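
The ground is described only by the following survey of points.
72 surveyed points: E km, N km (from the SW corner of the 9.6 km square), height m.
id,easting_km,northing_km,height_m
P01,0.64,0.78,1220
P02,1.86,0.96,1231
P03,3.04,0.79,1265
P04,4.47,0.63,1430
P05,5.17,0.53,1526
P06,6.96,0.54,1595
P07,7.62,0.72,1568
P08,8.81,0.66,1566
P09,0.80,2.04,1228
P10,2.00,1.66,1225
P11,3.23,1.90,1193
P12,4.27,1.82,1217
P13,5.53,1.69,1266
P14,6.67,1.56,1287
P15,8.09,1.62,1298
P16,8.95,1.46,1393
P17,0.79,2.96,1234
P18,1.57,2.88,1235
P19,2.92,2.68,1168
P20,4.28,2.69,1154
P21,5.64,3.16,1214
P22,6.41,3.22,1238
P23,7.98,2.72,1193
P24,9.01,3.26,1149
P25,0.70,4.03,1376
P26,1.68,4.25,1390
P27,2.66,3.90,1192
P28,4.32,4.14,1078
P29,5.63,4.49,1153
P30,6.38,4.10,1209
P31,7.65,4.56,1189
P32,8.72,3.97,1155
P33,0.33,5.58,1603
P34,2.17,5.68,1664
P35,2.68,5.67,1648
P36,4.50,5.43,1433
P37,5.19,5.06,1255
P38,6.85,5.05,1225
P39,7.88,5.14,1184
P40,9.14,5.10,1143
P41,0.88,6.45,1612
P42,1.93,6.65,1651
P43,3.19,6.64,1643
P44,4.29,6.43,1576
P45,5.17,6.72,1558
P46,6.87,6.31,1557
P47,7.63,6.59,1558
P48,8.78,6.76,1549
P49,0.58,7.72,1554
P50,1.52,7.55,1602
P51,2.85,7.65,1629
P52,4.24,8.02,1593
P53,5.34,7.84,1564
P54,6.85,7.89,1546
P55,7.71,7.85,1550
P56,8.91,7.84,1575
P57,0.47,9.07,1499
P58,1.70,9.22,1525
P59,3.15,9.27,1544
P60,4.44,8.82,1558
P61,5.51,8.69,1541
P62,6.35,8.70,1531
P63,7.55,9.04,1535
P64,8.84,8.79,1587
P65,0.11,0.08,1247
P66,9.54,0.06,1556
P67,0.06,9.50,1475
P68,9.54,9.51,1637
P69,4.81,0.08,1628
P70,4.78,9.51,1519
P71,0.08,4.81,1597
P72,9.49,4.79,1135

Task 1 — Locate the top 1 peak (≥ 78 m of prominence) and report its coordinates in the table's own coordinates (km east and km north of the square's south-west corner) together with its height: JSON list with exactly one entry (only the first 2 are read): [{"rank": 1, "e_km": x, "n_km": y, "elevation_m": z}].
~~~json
[{"rank": 1, "e_km": 2.06, "n_km": 5.81, "elevation_m": 1665}]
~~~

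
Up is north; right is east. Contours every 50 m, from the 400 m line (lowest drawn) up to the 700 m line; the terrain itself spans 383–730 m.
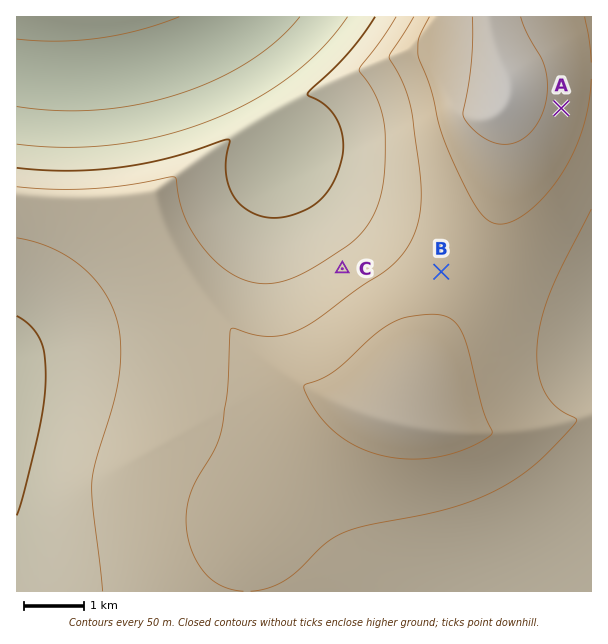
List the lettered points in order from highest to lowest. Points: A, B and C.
A B C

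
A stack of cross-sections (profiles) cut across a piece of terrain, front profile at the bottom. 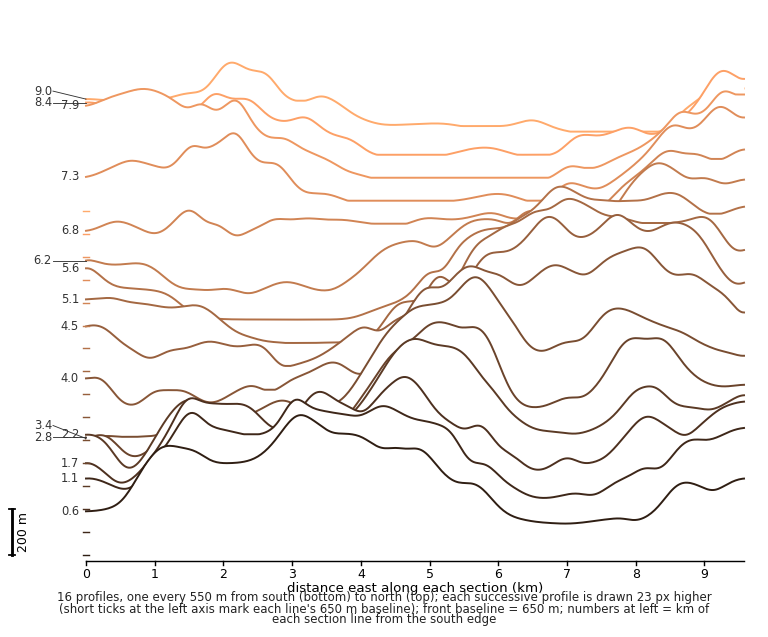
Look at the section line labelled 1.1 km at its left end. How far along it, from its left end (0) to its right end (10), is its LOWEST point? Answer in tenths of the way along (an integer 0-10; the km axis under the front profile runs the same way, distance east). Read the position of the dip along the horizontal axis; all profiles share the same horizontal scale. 7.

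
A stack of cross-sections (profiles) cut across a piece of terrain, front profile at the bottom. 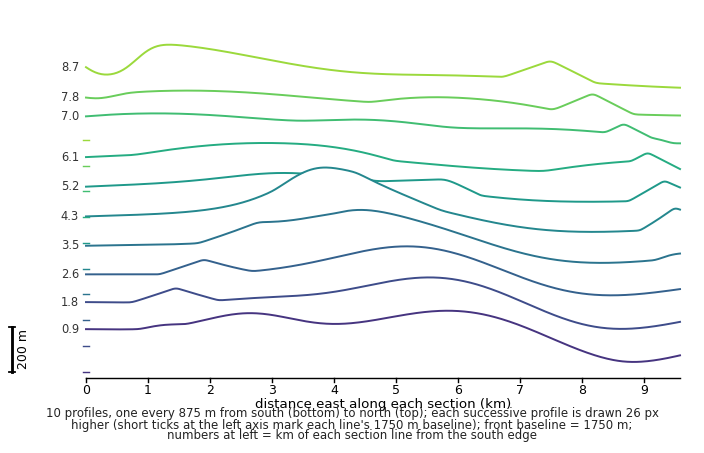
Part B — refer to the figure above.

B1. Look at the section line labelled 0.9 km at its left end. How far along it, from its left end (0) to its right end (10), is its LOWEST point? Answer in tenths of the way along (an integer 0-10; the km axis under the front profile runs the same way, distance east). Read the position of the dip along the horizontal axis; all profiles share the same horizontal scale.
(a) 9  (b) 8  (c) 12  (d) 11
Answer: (a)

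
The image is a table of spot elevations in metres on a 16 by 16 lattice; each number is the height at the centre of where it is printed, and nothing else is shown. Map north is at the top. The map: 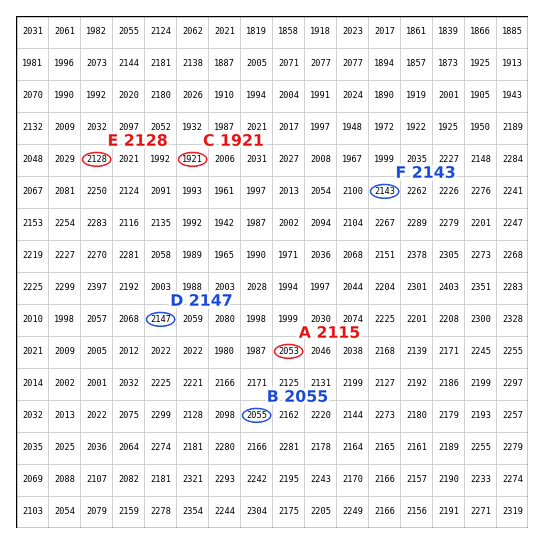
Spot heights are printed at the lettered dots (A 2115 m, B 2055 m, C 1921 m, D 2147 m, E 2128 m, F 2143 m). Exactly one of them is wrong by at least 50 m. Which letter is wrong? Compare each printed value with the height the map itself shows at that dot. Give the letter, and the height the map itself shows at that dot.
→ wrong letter A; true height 2053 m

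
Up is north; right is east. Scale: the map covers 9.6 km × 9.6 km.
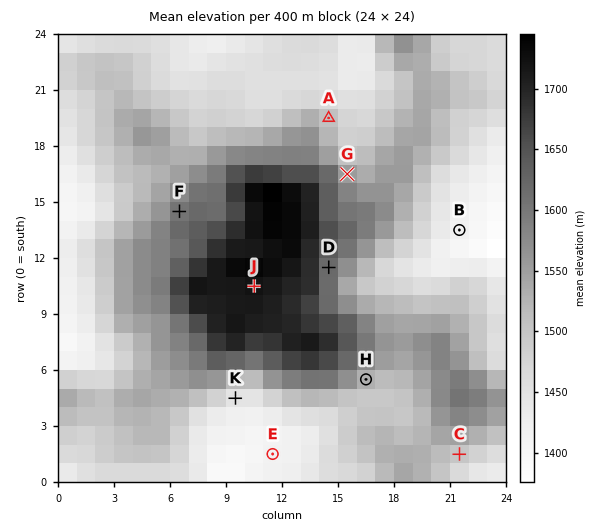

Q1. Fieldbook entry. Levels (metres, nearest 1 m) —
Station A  1509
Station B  1414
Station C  1498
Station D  1616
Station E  1414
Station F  1605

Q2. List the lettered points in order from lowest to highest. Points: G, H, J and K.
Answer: K H G J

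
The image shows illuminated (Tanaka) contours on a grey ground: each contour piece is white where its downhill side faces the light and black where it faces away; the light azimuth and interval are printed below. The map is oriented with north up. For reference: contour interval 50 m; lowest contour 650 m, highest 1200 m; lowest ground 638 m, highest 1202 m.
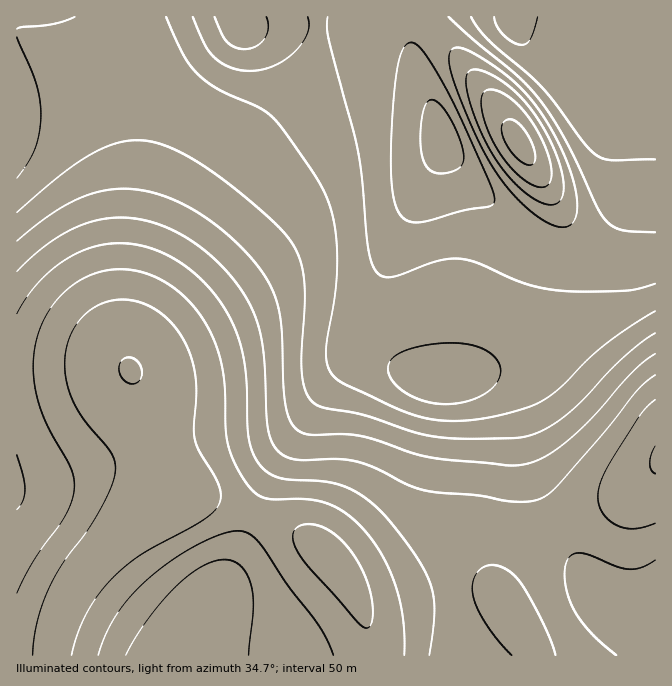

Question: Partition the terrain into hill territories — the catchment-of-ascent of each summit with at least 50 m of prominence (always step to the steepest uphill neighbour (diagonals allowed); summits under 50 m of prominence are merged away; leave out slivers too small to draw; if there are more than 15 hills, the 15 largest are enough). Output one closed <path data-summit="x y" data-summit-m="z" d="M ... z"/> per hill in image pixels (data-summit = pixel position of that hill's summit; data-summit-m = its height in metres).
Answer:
<path data-summit="130 370" data-summit-m="1202" d="M410 16l-394 1 1 639 163 0 19-38 32-48 28-70 20-40 52-78 14-14 19-10 13 0 45 18 20 2 6 7 1 55-6 52 0 52 11 74 4 37 198 0 0-48-24 2-17-1-10-5-11-13-36-58-24-49-8-28-7-42-10-21-9-9-10-5-34-1 6-1 15-8 21-26 25-57 8-27 2-15-50-48-30-35-40-103-4-15z"/><path data-summit="328 557" data-summit-m="1169" d="M377 358l-13 0-19 10-14 14-13 18-47 75-38 92-34 51-18 36 1 2 276-1-4-37-11-74 0-52 6-52-1-55-6-7-20-2z"/><path data-summit="655 460" data-summit-m="1103" d="M595 81l-6 1 11 6 9 9 7 13 5 20 2 68-5 20-5 10-11 13-22 12-21 0-27-14-1 19-8 27-25 57-21 26-15 8-6 1 34 1 10 5 13 14 6 16 9 49 15 41 35 62 21 32 6 6 10 5 17 1 2-1 20 0 2-3 0-515-41-4z"/><path data-summit="520 145" data-summit-m="966" d="M512 16l-100 0-3 9 0 17 4 15 25 61 8 29 17 26 35 38 29 25 15 10 17 7 21 0 15-7 13-11 11-22 4-15 0-56-5-27-9-18-9-9-36-17-24-17-24-26z"/>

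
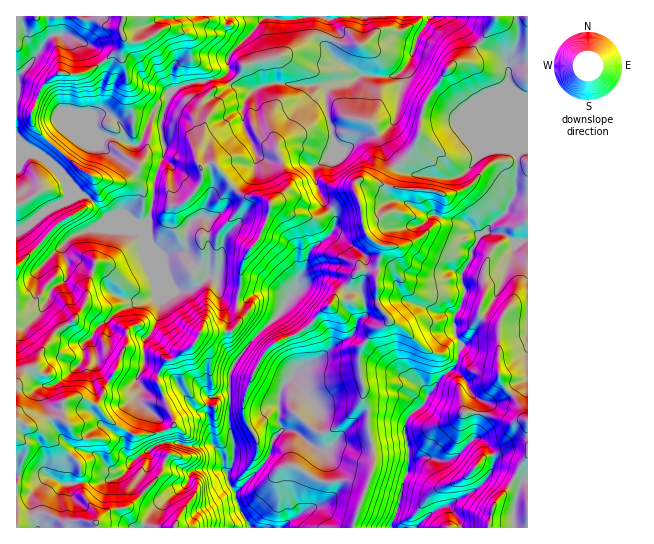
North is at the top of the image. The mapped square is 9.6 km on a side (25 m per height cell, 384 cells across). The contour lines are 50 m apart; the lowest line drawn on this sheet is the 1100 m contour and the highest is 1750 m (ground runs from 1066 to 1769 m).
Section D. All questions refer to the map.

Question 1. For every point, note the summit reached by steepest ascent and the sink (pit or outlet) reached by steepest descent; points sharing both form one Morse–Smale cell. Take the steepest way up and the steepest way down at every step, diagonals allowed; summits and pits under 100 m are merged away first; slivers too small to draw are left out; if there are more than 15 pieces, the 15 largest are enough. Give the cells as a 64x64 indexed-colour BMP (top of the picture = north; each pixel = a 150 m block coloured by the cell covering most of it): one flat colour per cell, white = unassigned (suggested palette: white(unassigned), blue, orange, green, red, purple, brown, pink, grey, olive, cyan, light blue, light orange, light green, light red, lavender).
<image width="64" height="64" href="data:image/bmp;base64,Qk12CAAAAAAAAHYAAAAoAAAAQAAAAEAAAAABAAQAAAAAAAAIAAATCwAAEwsAABAAAAAAAAAA////ALR3HwAOf/8ALKAsACgn1gC9Z5QAS1aMAMJ34wB/f38AIr28AM++FwDox64AeLv/AIrfmACWmP8A1bDFAEREREREREREVVVVVVVVVVVVVVVVVQAAAiIAAAIiIiIiREREREREREVVVVVVVVVVVVVVVVVVUAACIiAAAiIiIiJEREREREREVVVVVVVVVVVVVVVVVVVQAAAiIiAiIiIiIkRERERERERFVVVVVVVVVVVVVVVVVVAAACIiIiIiIiIiRERERERERERVVVVVVVVVVVVVVVVVVQAAIiIiIiIiIiJEREREREREREVVVVVVVVVVVVVVVVVVAAAiIiIiIiIiIkRERERERERERFVVVVVVVVVVVVVVVVUAAAIiIiIiIiIiREREREREREREVVVVVVVVVVVVVVVVVVAAAiIiIiIiIiJERERERERERERFVVVVVVVVVVVVVVVVUAACIiIiIiIiIkRERERERERERERVVVVVVVVVVVVVVVVQAAIiIiIiIiIiREREREREREREREVVVVVVVVVVVmZmZmEAAiIiIiIiIiJERERERERERERERVVVVmVVVVVmZmZmERESIiIiIiIiIkRERERERERERERVVVVWZlVlVmZmZmYRERIiIiIiIiIiRERERERERERERFVVVVZmZmVVZmZmZhEREiIiIiIiIiJERERERERERERFVVVVVmZmZVVWZmZmERERIiIiIiIiIkREREREREREREVVAFVWZmZlVVZmZmYRERESIiIiIiIiRERERERERERABVAABVZmZmVVVmZmYRERERIiIiIiIiJERERERERERAAAAAAABmZmZVVmZmZhERERESIiIiIiIkRERERERERAAAAAAAAGZmZmZmZmZmEREREREiIiIiIihEREREREREQAAAAAAAZmZmZmZmZmYRERERERIiIiIiKIRERERERERAAAAAAABmZmZmZmZmZhERERERESIiIiIoiERERERIREAO4AAAAAZmZmZmZmZmERERERERIiIiIiiIRERERIiIju7u4AAAAGZmZmZmZmYRERERERESIiIiKIiEREREiIiO7u7uAAAABmZmZmZmZmERERERESIiIiIoiIhERIiIiIju7u4AAAAAZmZmZmZmZhERERERIiIiIiiIiIRIiIiIiO7u7u7gAAAGZmZmZmZmYREREREiIiIiKIiIiIiIiIiIju7u7uAAAABmZmZmZmZhERERESIiIiIoiIiIiIiIiIiO7u7u4AAAAGZmZmZmZmERERERIiIiIiiIiIiIiIiIiI7u7u7gAAAABmZmZmZmERERERESIiIiKIiIiIiIiIiIju7u7jM8zAzMZmZmZmYRERERERIiIiIoiIiIiIiIiIiOAADuMzzMzMxmZmZmZhEREREREiIiIiiIiIiIiIiIiO4AAAMzPMzMzMZmZmZmERERERESIiIiKIiIiIiIiIiI4AAAAzM8zMzMxmZmZmYRERERERIiIiIviIiIiIiIiIjgAAADMzPMzMzGZmZmZhERERERESIiIi/4iIiIiIiIiOMwAAMzM8zMzMxmZmZmYRERERERIiIiL/+IiIiIiIiIMzMAAzMzPMzMzMZmZmYREREREREiIiIv//iIiIiIiIMzMwADMzM8zMzMzGZmYRERERERERIi3d///4iIiIiIgzMzAAMzMzPMzMzMxmYREREREREREd3d3///+IiIh3d3MzMwAzMzM8zMzMzGZhERERERERERHd3f////+Ih3d3czMzMzMzMzPMMzM8ZmERERERERERER3d//////h3d3dzMzMzMzMzMzMzMzpmYREREREREREREd3/////u3d3d3MzMzMzMzMzMzMzqqphERERERERERER3f////u7d3d3czMzMzMzMzMzMzOqqhERERERERERERHd////u7t3d3dzMzMzMzMzMzMzOqqqqqoREREREREREd3///u7t3d3cAAzMzMzMzMzMzM6qqqqqqERERERERERHf//u7d3d3cAADMzMzMzMzMzMzOqqqqqqhEREREREREdv/u7d3d3AAAAMzMzMzMzMzMzMzqqqqqqoRERERERER27u7d3d3AAAAADMzMzMzMzMzMzM5mqqqqqERERERERHbu7d3d3cAB3ADMzMzMzMzMzMzMzmZqqqqoREREREREdu7d3d3cAB3cAMzMzMzMzMzMzMzOZmZmqqhERERERER27d3d3dwAHdwAzMzMzMzMzMzMzOZmZmZqqoRERERERHbt3d3d3AHd3cDMzMzMzMzMzMzM5mZmZmqqhEREREREdu3d3d3d3d3d3czMzMzMzMzMzMzmZmZmZqqERERERER27t3d3d3d3d3dzMzMzMzMzMzMzOZmZmZmqoRERERER3bu3d3d3d3d3d3MzMzMzMzMzMzM5mZmZmaqqERERERHdu7t3d3d3d3d3d3MzMzmZmTOZmTmZmZmZqqqhEREREd27u7d3d3d3d3d3d3d3OZmZmZmZmZmZmZmqqqERERER3bu7u7u7d3d3d3d3d3d5mZmZmZmZmZmZmZqqqhERER3du7u7u7u3d3d3d3d3d3mZmZmZmZmZmZmZmqqqqhERHd27u7u7u7u3d3d3d3d3eZmZmZmZmZmZmZmZqqqqoRHd3bu7u7u7u7d3d3d3d3d3mZmZmZmZmZmZmZmqqqqq3d3du7u7u7u7t3d3d3d3d3mZmZmZmZmZmZmZmaqqqqAN3d27u7u7u7u3d3d3d3d3mZmZmZmZmZmZmZmZmqqqAA3d3bu7u7u7u7d3d3d3d3d5mZmZmZmZmZmZmZmZqqAAAN3d"/>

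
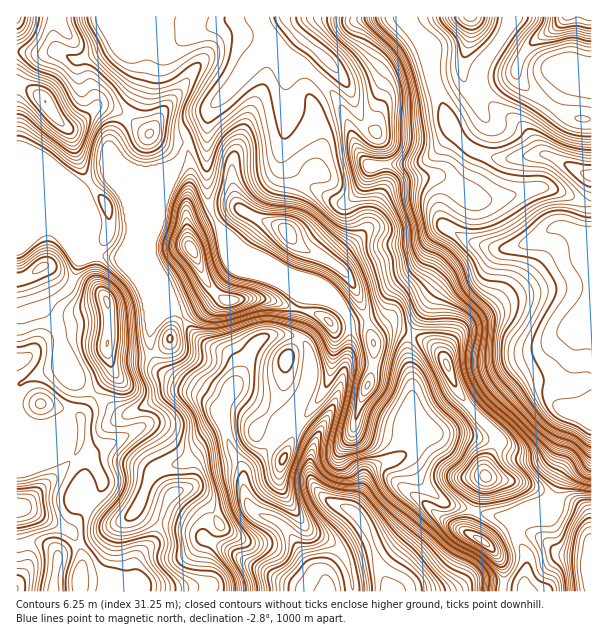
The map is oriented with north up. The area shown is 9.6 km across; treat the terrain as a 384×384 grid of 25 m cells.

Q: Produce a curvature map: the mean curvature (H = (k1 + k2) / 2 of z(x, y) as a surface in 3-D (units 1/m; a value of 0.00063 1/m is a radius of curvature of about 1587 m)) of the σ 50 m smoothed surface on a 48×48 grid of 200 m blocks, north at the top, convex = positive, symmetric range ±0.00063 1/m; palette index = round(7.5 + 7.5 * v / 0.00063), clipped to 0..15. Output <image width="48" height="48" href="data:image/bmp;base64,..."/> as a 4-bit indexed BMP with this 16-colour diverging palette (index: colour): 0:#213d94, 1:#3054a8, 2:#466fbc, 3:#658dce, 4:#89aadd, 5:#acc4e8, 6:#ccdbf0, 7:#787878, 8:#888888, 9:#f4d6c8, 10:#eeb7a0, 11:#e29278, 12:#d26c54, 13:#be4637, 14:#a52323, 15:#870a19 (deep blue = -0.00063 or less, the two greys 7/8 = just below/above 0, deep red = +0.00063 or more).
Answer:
<image width="48" height="48" href="data:image/bmp;base64,Qk32BAAAAAAAAHYAAAAoAAAAMAAAADAAAAABAAQAAAAAAIAEAAATCwAAEwsAABAAAAAAAAAAlD0hAKhUMAC8b0YAzo1lAN2qiQDoxKwA8NvMAHh4eACIiIgAyNb0AKC37gB4kuIAVGzSADdGvgAjI6UAGQqHALhEq3eIqpmZvZmHVnda11ZlZmU65WY0rKpkq3iIqoeJzHY0ZWZatVdlaIQExkh0q3tze4eJlkRXpiRYpkV7pGdmiEAN+Eamq2ljaod6qYdWc1uqpnechGdmY0ff1Uemm1VWqWVnm6dUesyqZsuqVGdlN//+ZIqUrJiZmmM0WJZWnqZVOuqHQ1dljv+FVndUnbymaZZEWbdmnEEzfrVEQldq+VUyRXdka7t0aKuEV7l3qiN43UASFJrNoiRmZUZ3rYumZ4u2RrzMtyWb+AA1Nc7IRIrMrKqZuTapdou3VnechTWc8wXedNyGeu3ezsh3YHZXl4l1VmV6dkN89Av7I3Z2eYncZlVqsHd3iIl2VneLg0iI+wj7h2ZmdTipaLl743d3eXm6h3h6gmyVngHf+WeHZEdnz9l4oXd3enV6upqYYoymbXBv90Z3ZCWN/HZEUmd2eoZVm6u2NJmYaNEN9zV3VFn/t2QSRmvJmYZlV4h0RYiJdboH+URmV6/3RWM1d2qnZnaMp1RHhVaJlm0g/6VEWu+DV1RoiGd1ZWndhnZmdVaJmEqA38YzWvw1ZVaIiIdmdGvHRGdol2aKqDegfbYzbvY1NHeHeKp2ZZ2mV5uphnZ6ySbAXbU1r+ZFJXd3eHqGZ664Rc2ENGVXqBb0XtdIzMp1NnZ3d2iHdnzIJOwzQzIREQj3fah5qb/FNnZnd2d3dWzIJmdKuFIRV6/kammGaK/naIdnd2dnh33YJ3Rb7/yt/spSqmukR6yFeIh3d3ZmV7/nN3Naz//+hVZF+UmVaJc1eJiHd5h3Rv+TZ2J+2HdTV3Qc91aHiqMmiIiIh6ubdsgkdyOfoQNXYyS/tmdnmqVHiYh3d1zdQlU3dTffUHdjSb3rhomFipdmeIh3dya4N2lXcq//JHVHzLuXdWmEenVVRWeId3V1d2yGc1/6JUeKyomYmHqVNDRWZlZ4dnd3d2qVdgznJHms7Lpli8y3IliZiHVWZnd3d1uGdw70Kt3Lu6Yji6qENYmZmYZFend3d39ndxzyS9pkVlNFaZljVomZmZiJqnd3drhHd1bzWqZEVVaZV7t0Z4iIiavLl3d3WZR3d3S0S6ZVZ4m7Q62XiYiIiIqoVHd0e1Z2VWaVTLdmeImqICUzaZiHVmd0NXU2u0VXqXalTMlleImnBpp1R4ZVVVQ0aFVo3EJZzJakWsp2d3m1TOyYZmV5mYVYmVac7XNorJWkWKpmd3mkisp3ZWeZmGWKu1e9maeIirZkVpp2d3mEl6p2VViZdVirqmnbVKuIeMpUVnmHeIpmppuWVWmXZoqoiHzZVZqHdoumVWiXeJhJpoy1RYmGeamHd5qYZ6mGdmi4ZmeYaIR8lnyjRplnm5d3d6ZnZ6hmd2erhmaHd1fLhp2DVqlmnIVnd2RVV4ZWd2aLp3d3dXy5d8xUZplla6VVZmZlm5VneHdop3h3WbuXesdFZWl1SMl1R7hoymV3eIdmd4h1m5h0e2NWZGqmRZzJWdhYlTZ3d4d4Z3dot1ZiZBR3ec3ZVTSevA=="/>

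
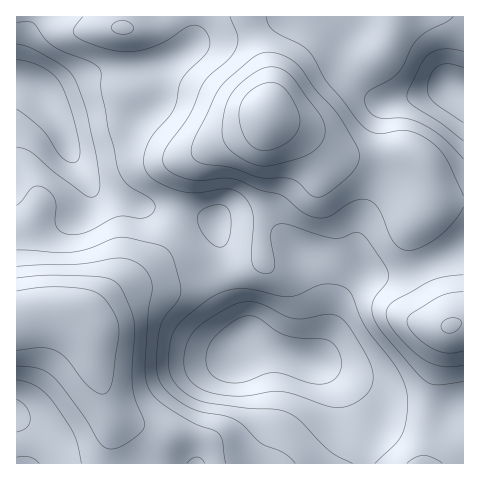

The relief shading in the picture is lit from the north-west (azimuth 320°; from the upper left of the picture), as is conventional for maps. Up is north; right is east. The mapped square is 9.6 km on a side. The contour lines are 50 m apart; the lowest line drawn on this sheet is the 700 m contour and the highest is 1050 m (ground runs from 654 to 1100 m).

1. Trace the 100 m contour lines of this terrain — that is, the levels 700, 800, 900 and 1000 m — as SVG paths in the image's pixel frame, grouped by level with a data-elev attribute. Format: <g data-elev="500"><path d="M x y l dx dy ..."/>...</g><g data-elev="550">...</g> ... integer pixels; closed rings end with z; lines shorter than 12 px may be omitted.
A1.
<g data-elev="700"><path d="M316 384l-11-2-21-8-10-1-9 1-23 8-10 1-9-2-9-4-6-8-2-9 2-11 7-13 17-14 12-6 11 0 30 19 14 3 26 1 9 5 5 7 2 7 1 7-2 7-4 6-6 4z"/><path d="M17 59l14 3 12 6 11 7 6 8 10 25 8 29 2 15-3 9-6 2-8-4-21-29-25-21"/></g><g data-elev="800"><path d="M353 463l-23-11-30-31-13-9-11-3-28-1-40-5-12-4-12-7-11-11-4-14 2-26 2-8 5-8 30-25 10-6 12-4 20-1 37 8 11-2 17-8 8-3 13 1 11 4 5 6 7 20 6 12 34 44 5 12 3 10 0 21-5 20-6 10-21 19"/><path d="M217 247l-7-5-6-7-5-10-2-7 2-4 4-5 8-3 9-1 5 1 4 4 2 17-2 10-2 7-5 3z"/><path d="M463 141l-23-18-27-18-5-4-1-5 14-32 7-9 7-4 9-2 19 2"/><path d="M17 22l10 0 6 1 12 16 8 7 10 6 28 10 8 6 2 5 0 17 7 36 11 46 8 12 23 15 4 3 1 5-2 6-7 4-7 1-14-2-7 0-30 16-15 3-10-2-6-5-2-7 0-20-3-7-7-6-6-2-6 1-16 18"/></g><g data-elev="900"><path d="M187 463l5-4 4-2 5 1 4 5"/><path d="M226 463l-4-23-4-7-5-3-19-7-26-15-13-11-7-11-3-10 0-14 3-50 4-25-2-10-7-10-11-7-13-2-41 6-61 2"/><path d="M17 380l10 2 10 4 8 6 8 9 21 33 4 11 3 18"/><path d="M463 275l-21 2-15 5-35 20-4 6-2 6 2 8 7 11 15 15 13 11 9 5 9 2 11 1 11-2"/><path d="M463 196l-16-36-12-15-12-9-13-5-10-1-22 4-7-2-6-4-7-6-16-23-15-17-18-30-9-8-26-13-5-6-3-8"/><path d="M120 34l7 0 5-2 2-4-2-3-8-4-9 2-3 3 0 3z"/><path d="M230 17l8 19-2 12-7 11-18 15-7 8-15 33-23 33-3 7 0 6 1 5 5 5 10 5 14 4 10 0 21-2 13 2 23 10 21 5 21 17 14 6 7 0 7-2 25-15 13-1 6 3 5 6 14 33 6 6 7 2 13-2 19-11 16-15 9-15"/></g><g data-elev="1000"><path d="M17 350l24-2 15 3 11 9 22 27 8 6 7 1 5-4 3-9 7-49-2-12-6-12-8-11-9-6-14-3-24-1-17 1-22 3"/><path d="M446 333l6 0 6-4 4-6-2-3-8-2-8 3-3 4 0 3z"/><path d="M261 166l16-2 31-9 12-10 5-12 0-8-4-8-26-36-9-10-12-4-7 0-8 3-21 16-10 13-5 20 0 18 4 10 17 13z"/></g>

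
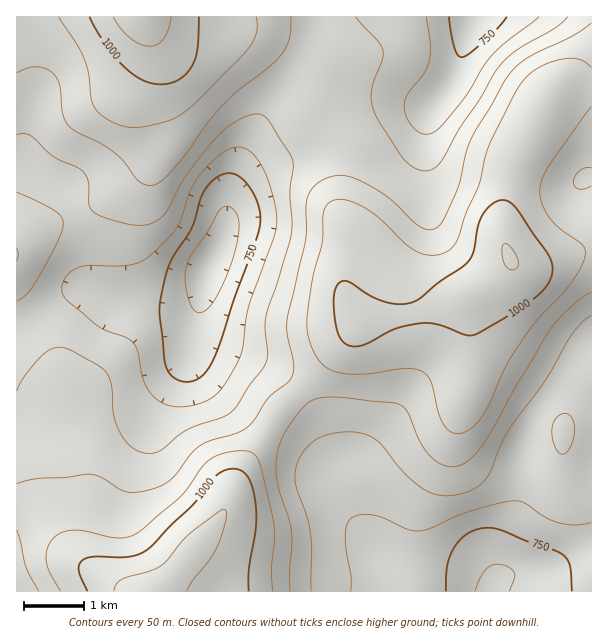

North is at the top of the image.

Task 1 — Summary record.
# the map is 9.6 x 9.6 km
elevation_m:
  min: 670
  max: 1080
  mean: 880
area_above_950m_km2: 23.4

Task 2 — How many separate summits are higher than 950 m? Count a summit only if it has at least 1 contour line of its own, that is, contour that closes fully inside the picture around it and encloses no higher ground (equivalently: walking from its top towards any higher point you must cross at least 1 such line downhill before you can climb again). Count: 1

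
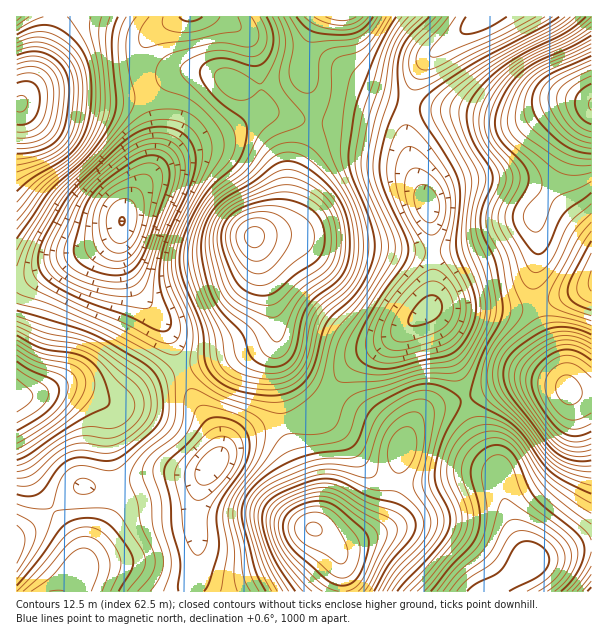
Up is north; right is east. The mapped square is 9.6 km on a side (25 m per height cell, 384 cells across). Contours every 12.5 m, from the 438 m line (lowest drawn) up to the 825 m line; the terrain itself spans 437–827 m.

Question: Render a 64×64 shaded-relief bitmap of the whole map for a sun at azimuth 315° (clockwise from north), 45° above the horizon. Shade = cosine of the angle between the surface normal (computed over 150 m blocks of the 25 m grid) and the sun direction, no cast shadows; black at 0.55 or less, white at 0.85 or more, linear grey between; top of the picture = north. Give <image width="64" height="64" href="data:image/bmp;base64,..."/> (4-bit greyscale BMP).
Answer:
<image width="64" height="64" href="data:image/bmp;base64,Qk12CAAAAAAAAHYAAAAoAAAAQAAAAEAAAAABAAQAAAAAAAAIAAATCwAAEwsAABAAAAAAAAAAAAAAABEREQAiIiIAMzMzAERERABVVVUAZmZmAHd3dwCIiIgAmZmZAKqqqgC7u7sAzMzMAN3d3QDu7u4A////ANy6mHdlVEVVVniZmZmZmYh3dlMhESIiIjRWeJmrzd7u3cuph2ZVVVVWeJmqmZmZiId2VCERIiIiI0VniJq83e7dy6mYdmZmVVVomaqqqZmIeIdlMhEiIiIjNFZ3iavM3czMuph3ZmZmVmeZqqqqmYd3h3ZDIiIiIiI0RWZ4mrvMu8y7qYd3d3ZmeJmqqqqph3d3dlQzIiIiIjRFVneJmququ7upmHd3d2Z4iaqqqqqYd3d3ZVRDMyIjNEVWZ3iImZmqu7qYh3d2ZniJqqq7uqmHd3d3ZlVEMzM0RVZmd3iIeJmqqpmId3ZmeJmqu7vMupiHiIiHdlVURERVZmd3d3d3eJqqmYh3ZmZ4mru8zN3MuYiImZmHdmVVVVZnd3d3d2Z3iZmZmHd2ZniavM3d3d3LmYiZmZh3ZmZWZneHd3d3ZmZ4iZmIh3ZmeJvN3d3d7dypmZmZmHd2ZmZniIiHd3dmVWd4iIh3d2Znms3u7d3d3LqZmZmHZmZmZneJmId2ZlVVVmd3d3d2ZmeKve7t3d3cupmZmHZVVWZmeImZh2ZWRERFZnZmZmZmVmis3d3MzMy7qqqYdlRFVWZniZmHZUUzM0RWZlVEVVVVVorMzLu7u7uqqql2RDRFVWeJmYdURDMjNEVlVDNERERFeau7uqq7uqqrqoZUM0RVVniZh2REMiIjRWZUMzNEREVnmqqpmaqqqru6l2REREVWeIiHZUQzIiNFZlQzM0RERVeJmZmZmaqqq7uodUREVVVniId1REMyI0VnZUMzRFVVZniJiIiJmaqru6l2VVVVVWd4iHZVVEMjNWd2ZURFVmZmZ3d3d4iZmqu7uodlVmZmZ4iId2ZmVDNFZ3d2VEVmZmZmZmZmd4maqru6mHZnd3d4iZiHdndlVEVneHZlVWZ3ZlVVVVVniZqru8upiHiIiIiZmYd3iIdlVWZ4h2ZWZ3dmVVRENEZ4mqu8zLqZmZmZmaqpiHeImIdmZ3iIdmZ3h3ZlVUMzNWiZqrzMy6qqqqqqu7qYiImamYd3eIiHd4iYh3ZlVDIkV4mavM3Mu7u7u7vMu6mIiaqqmIiIiIiImamYiHdkMiNGeImrzMzLzMzMzMzMupiZqrupmImZmZmqqqmYiHVDI0Vmd4q8zMzM3dzMzdy6mZmqu6qZmZmZmqu6qZmYdkMjNFVmeJq7vM3d3czN3MupmZqqqpmZmZmaq7qpmIiGUzM0REVXiaq7zN3czMzMy6qpmqqqmZmZmZqqqpiIiHZTMzNEREV4mau83cy7u7y7qqqZmZmZmZmZmaqpmHd3dkMyMzMzNFeImrvMy7qqqqqqqpmZmZmZmZmZmqmIdmZlQyIiIiIzRniJq7u7qZmJmZmZmZmZmqqqmZmaqZh3ZlVDIiIiIiNFZ4iaq7qph3d3iIiZmZmqqqqqqqqqmYdmVUMyIiIiIjRWeJmqqqmHZVZ3d4iJmaqru7uqqqqph3ZVVDMiIiIiM0V4iZqqqYdVRFZWZ3iJmau8zLu6qqmYdmVVRDIiIjMzRXiJmaqph2RERUVWZ4iJq83dzLu6qZh2ZmZUQyIzMzRWeJmZmqmXZUNEM0RWd3iazd7dzLuqmHZmZmVDMzRERFaJmpmZmZhlREQzM0Vmd4q97u7dzLqYdmZnZlQzRFVVZ5qqqZmZh2VUQyIiNFVmebze7u7dy6mHZnd2VDNFVWZ4q7uqmZmHZlRDIhEjRFZ4q97v/u7dy5h3d3dkREVmZnirzLupmYd2VUQiERI0RWeaze///+7cuZiIh2VEVWZmeKvMy7qqmHZlVDIRESI0Vom83v///+3LqZmIdlVVZmZ4m8zMy7qpd2ZVMhAAESNGeave7///7ty6mZh2VVVmZmeavMzMy6mHZlUzEAAAEjVoms3u7u7u3bupmHZlVWZmZ4mrvMzLuph2ZUMgAAAAI1eJvN3d3e7dy6mYd2VVVmZniZqru7upmHdlQyAAAAASRXirzMzM3dzLqZh2ZVVWZneImZqqqpmId2VDIQAAAAE0V4q7u7vMzLupiHZlVVVnd4iZmZmIiId2ZUMhAAAAACNGeJqqqrvLuqmIdlVEVWd4iJmYiIiHd3ZVQzIQAAAAEjVniZmaqru6qYh2VURFZ3iImZmYh3d3dmVEMyEQAAEiNFZ4mZmaqqqpiHZlREVniImZmpmId3d3ZlRDMiEREiNEVniIiJmaqpmId2VERWeIiZmqqpmIiIh2ZUQzMiIzRFVmd4iIiImZmIh3ZVRFZ4mZmqu7qpiIiIh2VEMzM0RWZmZ3iId3iImIh3dlVEVomaqqu8y7qZmZmIdlQzMzRWd3d3eIh3d4iIh3d2ZURWiau7u8zMy6qqqpmGVEMzRFZ4h3eIiId3iIh3dnZlRFaJu8zMzd3cu7u6qpdlRDNEV4iIiIiIiIiJmIdmd2VURXm8zMzd7u3czMu7qXZVRERXiJiImZmYiZqph2Z3ZlRFaKvN3d7u/u7d3My6h2ZURFeJmZmaqpmaq6qHZmdmQzRXmszd3u///+7t3MqYd2VVVomaqqqqqZq7updmZmVDI0V5q83e7////+7ty6mHZlVWeJqqq6qpmru6l2VVVDIiI1eKvN3u/////u3LqYh2VVZ4maqrqpmaqqqXZUQzIhEiNGiavN3v////7cupiHZVRWd4maqqmZmaqYdlQzIRESIjRnmrvN3u///t26mIdlVFVneJmqqZmZmZh2VDIRESIiI0Z5qrzd7v/+"/>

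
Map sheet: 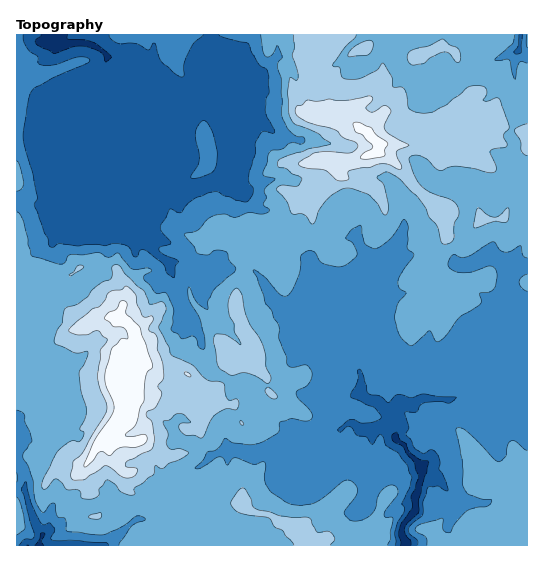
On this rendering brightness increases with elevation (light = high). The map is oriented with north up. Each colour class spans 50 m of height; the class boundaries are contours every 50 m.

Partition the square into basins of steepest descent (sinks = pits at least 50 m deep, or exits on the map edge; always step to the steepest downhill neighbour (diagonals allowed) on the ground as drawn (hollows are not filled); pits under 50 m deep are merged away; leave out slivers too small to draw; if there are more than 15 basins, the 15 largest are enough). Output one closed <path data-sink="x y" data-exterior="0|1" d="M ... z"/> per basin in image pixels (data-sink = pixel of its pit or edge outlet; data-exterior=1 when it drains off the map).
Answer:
<path data-sink="57 35" data-exterior="1" d="M315 34l-299 1 0 234 10 2 12-2 24 6 9-1 9 11 4 14 11 16 3 3 13-1 16 6 6 6 7 16 1 14-12 24-9 5 4 11 0 13-21 25-2 3 5 5 4 1 11-4 22-1 22 16 9 0 15-4 4-5 14-32 9-11-1-14 12-10 6-18 8 2 16-1-1-17-4-8-9-10-7-21 0-16 5-12 0-15-4-6 0-16-6-10 12-3 11-7 19 0 18-9 8-15 12-1 25-21 3-6-5-12 20 2 21-8 6 0 8 4 36 40 20 14 2 24 19 2 15-18 20 0 4-3 4-9 19-2 0-72-27-8-12-14-10-7-4-11-26 20-19 8-28 0-12-8-5 0-18 20-16-11-21-3-2-3 1-17-2-16 22-27-8-3-11-12-1 1-6-4-5 0z"/><path data-sink="406 545" data-exterior="1" d="M381 153l-15 2-12 6-20-2 5 12-3 6-25 21-12 1-8 15-18 9-19 0-11 7-12 3 6 10 0 16 4 6 0 15-5 12 0 16 7 21 9 10 4 8 1 17-16 1-8-2-6 18-12 10 1 14-9 11-14 32-4 5-15 4-9 0-2 8 9 14 10 6 21 4 20 14 16-1 15 11 13 1 12 8 14 3 17 21 205 0 5-18 5-11 0-3-6-2 1-25 4-11 4-1 0-268-19 0-4 9-4 3-20 0-15 18-19-2-2-24-20-14-14-14-7-11-15-15z"/><path data-sink="39 545" data-exterior="1" d="M38 269l-12 2-10 0 0 274 253 1 2-7 10-16-10-8-17-2-15-11-16 1-20-14-17-3-12-5-11-16 0-10-20-14-22 1-12 4-8-6 23-28 0-13-4-11 9-5 12-24-4-22-4-8-11-8-11-4-13 1-14-19-4-14-9-11-9 1z"/><path data-sink="521 35" data-exterior="1" d="M527 34l-210 0 1 4 5 0 3 3 3-2 16 16 6 0-24 28 2 16-1 17 2 3 21 3 16 11 18-20 5 0 12 8 28 0 19-8 26-20 4 11 10 7 12 14 12 5 14 3z"/>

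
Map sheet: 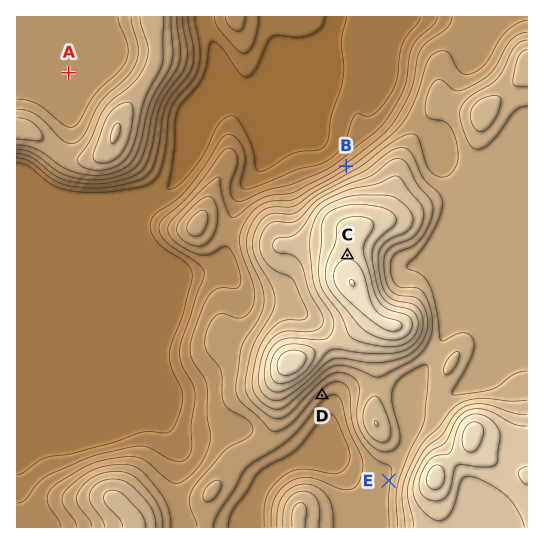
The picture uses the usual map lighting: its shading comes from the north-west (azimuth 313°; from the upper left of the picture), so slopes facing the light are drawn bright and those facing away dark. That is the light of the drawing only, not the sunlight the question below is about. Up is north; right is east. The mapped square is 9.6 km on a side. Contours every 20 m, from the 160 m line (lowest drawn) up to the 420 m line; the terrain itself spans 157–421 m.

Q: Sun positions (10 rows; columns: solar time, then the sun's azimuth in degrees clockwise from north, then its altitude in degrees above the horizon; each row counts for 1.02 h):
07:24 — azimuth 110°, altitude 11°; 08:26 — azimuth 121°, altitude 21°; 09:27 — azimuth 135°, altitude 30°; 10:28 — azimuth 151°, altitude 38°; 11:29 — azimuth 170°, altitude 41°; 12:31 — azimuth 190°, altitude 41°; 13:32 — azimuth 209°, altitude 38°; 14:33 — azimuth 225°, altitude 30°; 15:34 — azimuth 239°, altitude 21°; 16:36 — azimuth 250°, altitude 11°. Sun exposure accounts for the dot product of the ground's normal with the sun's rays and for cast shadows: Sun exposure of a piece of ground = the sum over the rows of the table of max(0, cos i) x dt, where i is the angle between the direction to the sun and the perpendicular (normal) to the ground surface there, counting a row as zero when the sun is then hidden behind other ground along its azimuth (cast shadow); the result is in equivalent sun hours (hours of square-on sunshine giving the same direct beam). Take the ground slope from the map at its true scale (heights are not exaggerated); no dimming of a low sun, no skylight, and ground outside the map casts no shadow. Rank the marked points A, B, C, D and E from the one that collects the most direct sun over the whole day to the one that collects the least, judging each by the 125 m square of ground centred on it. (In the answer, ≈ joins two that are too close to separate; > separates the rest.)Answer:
D > A ≈ E ≈ C > B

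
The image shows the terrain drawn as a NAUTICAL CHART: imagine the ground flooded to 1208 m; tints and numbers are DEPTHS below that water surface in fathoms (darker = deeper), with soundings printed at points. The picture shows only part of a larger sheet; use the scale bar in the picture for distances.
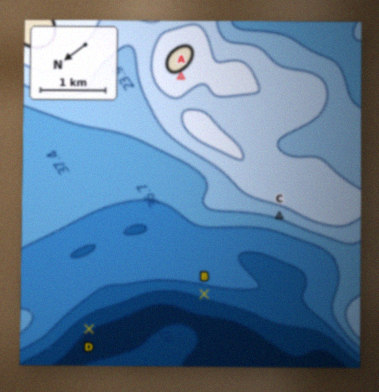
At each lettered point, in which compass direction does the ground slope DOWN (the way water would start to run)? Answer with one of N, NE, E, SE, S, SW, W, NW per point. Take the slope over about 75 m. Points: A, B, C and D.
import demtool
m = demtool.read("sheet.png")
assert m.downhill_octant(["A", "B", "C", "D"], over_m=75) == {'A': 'W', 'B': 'NW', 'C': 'NW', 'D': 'W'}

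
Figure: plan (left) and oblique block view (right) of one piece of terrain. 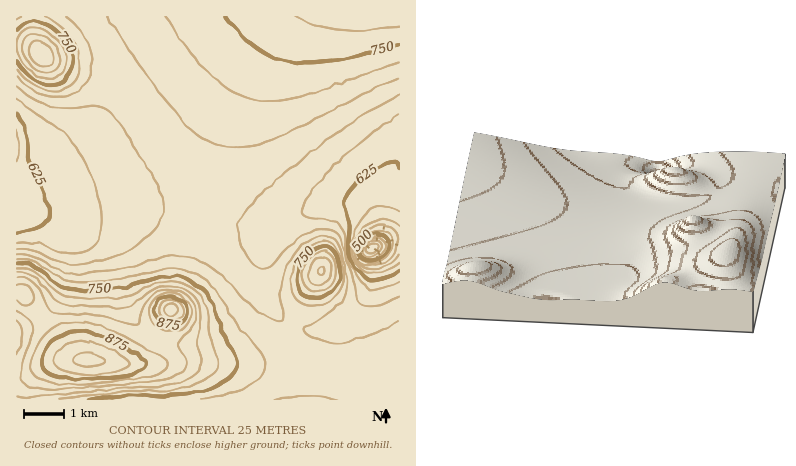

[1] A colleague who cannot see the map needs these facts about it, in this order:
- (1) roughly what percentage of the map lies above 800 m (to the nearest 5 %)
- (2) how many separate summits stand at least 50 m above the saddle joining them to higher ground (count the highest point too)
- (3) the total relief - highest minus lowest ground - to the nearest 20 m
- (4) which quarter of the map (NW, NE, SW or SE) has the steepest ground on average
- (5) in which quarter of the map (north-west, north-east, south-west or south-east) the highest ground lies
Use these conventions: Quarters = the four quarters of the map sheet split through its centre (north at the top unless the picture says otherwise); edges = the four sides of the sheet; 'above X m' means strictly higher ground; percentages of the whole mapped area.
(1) About 15 % of the map lies above 800 m.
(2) There are 5 summits with 50 m or more of prominence.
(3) The total relief is about 540 m.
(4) The south-west quarter is the steepest part of the map.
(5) The highest point lies in the south-west quarter of the map.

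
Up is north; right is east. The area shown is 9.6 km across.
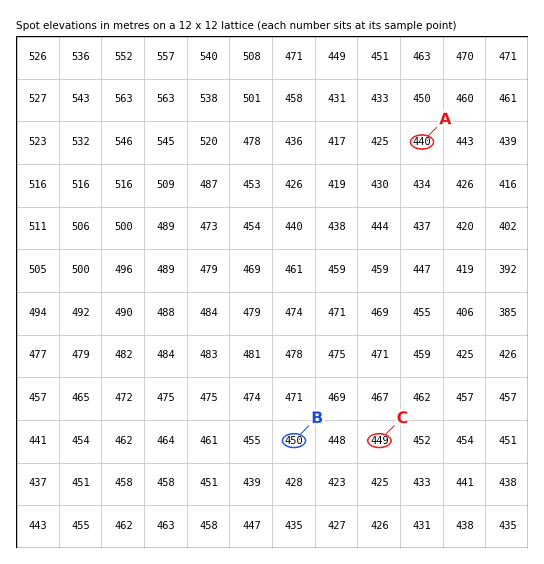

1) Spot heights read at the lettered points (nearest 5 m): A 440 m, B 450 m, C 450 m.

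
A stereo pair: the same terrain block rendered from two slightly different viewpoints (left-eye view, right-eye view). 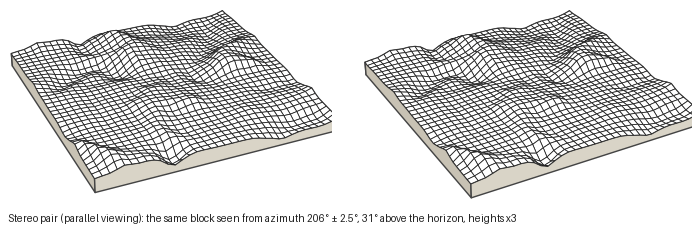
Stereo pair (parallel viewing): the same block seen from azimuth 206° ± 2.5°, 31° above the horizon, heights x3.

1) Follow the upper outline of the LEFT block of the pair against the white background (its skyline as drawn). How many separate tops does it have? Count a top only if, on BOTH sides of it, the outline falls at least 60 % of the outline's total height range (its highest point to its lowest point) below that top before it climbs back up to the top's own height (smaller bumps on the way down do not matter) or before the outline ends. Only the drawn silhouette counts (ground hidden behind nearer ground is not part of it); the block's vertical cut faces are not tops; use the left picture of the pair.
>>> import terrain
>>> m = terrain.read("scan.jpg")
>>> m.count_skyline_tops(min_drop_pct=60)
0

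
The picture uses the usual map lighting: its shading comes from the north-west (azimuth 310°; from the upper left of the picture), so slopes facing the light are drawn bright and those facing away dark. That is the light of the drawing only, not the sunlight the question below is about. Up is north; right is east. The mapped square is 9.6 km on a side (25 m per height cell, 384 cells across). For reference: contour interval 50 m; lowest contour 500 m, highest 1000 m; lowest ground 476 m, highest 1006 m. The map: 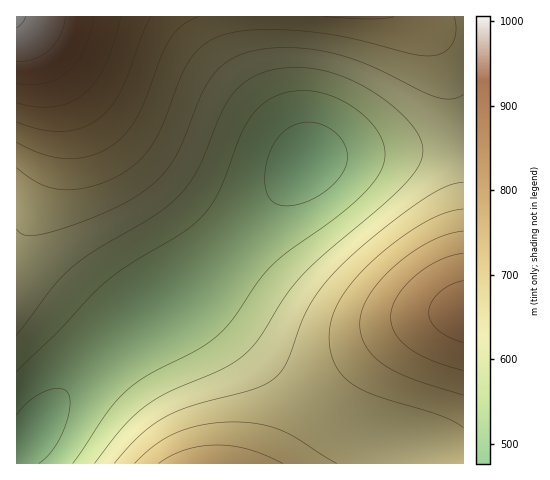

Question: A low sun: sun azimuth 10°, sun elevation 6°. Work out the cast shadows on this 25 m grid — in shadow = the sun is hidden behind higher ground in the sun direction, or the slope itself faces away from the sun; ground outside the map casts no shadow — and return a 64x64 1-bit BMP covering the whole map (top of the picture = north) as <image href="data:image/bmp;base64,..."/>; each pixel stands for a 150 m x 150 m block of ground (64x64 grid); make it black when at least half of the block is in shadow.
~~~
<image width="64" height="64" href="data:image/bmp;base64,Qk0+AgAAAAAAAD4AAAAoAAAAQAAAAEAAAAABAAEAAAAAAAACAAATCwAAEwsAAAIAAAAAAAAA////AAAAAAAAAAAAAAAAAAAAAAAAAAAAAAAAAAAAAAAAAAAAAAAAAAAAAAAAAAAAAAAAAAAAAAAAAAAAAAAAAAAAAAAAAAAAAAAAAAAAAAAAAAAAAAAAAAAAAAAAAAAAAAAAAAAAAAAAAAAAAAAAAAAAAAAAAAAAAAAAAAAAAAAAAAAAAAAAAAAAAAAAAAAAAAAAAAAAAAAAAAAAAAAAAAAAAAAAAAAAAAAAAAAAAAAAAAAAAAAAAAAAAAAAAAAAAAAAAAAAAAAAAAAAAAAAAAAAAAAAAAAAAAAAAAAAAAAAAAAAAAAAAAAAAAAAAAAAAAAAAAAAAAAAAAAAAAAAAAAAAAAAAAAAAAAAAAAAAAAAAAAAAAAAAAAAAAAAAAAAAAAAAAAAAAAAAAAAAAAAAAAAAAAAAAAAAAAAAAAAAAAAAAAAAAAAAAAAAAAAAAAAgAAAAAAAAACAAAAAAAAAAMAAAAAAAAAA4AAAAAAAAADgAAAAAAAAAOAAAAAAAAAA4AAAAAAAAADwAAAAAPgAAPAAAAAD/gAA4AAAAAf/AADgAAAAD/+AAOAAAAAP/4AAwAAAAB//wADAAAAAH//AAIAAAAA//+AAAAAAAH//4AAAAAAAf//gAAAAAAD//+AAAAAAAP//4AAAAAAB///AAAAAAAH//8AAAAAAA///wAAAAAAD//+AAA=="/>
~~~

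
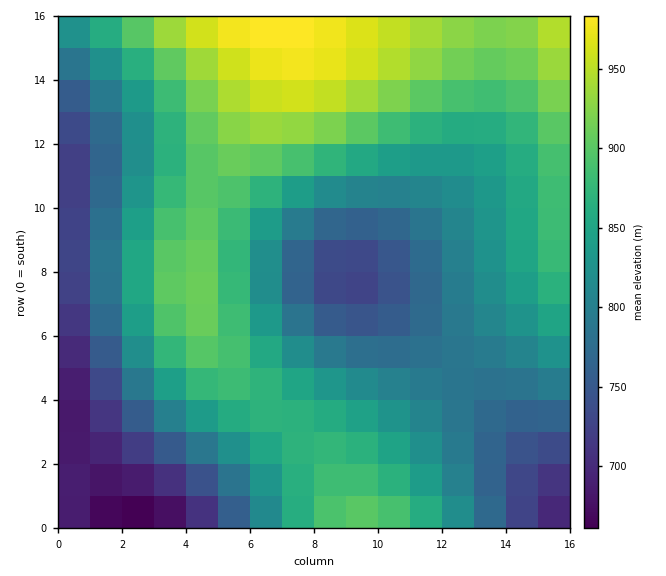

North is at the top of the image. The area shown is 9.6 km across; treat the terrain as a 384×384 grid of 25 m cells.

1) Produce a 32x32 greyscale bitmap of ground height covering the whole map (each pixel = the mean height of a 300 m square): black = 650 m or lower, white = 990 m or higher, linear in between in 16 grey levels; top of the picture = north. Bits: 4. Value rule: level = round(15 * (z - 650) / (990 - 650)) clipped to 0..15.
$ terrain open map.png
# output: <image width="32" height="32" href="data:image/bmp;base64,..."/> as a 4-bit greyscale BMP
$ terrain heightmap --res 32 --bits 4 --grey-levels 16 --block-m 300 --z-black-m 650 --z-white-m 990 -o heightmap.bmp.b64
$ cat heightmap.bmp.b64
<image width="32" height="32" href="data:image/bmp;base64,Qk12AgAAAAAAAHYAAAAoAAAAIAAAACAAAAABAAQAAAAAAAACAAATCwAAEwsAABAAAAAAAAAAAAAAABEREQAiIiIAMzMzAERERABVVVUAZmZmAHd3dwCIiIgAmZmZAKqqqgC7u7sAzMzMAN3d3QDu7u4A////ACEQABEjRXiau7u7qYdlQyIhERESI0Z4mqu7upmHZUMiIRERIjRWeJqquqqYdmVDMiISIjNFZ4maqqqpiHZVQzMiIiNEVniJmqqqmYd2VUQzEiI0VWeImaqqqZiHdlVERBIjRWd4mZqqqZmId2ZVVVUSI0Z4iZqqqZmYh3dmZVVWEjRWiZqqqpmYh3d2ZmZmZhI1Z4mqqqmYh3d2ZmZmZnciRWiau7qph3ZmZmZmZnd4I0Z4q7u6mHdmVVVmZmd3iCNWiau7uph2VVVVVmZ3eIkjVom7y7qXZURERVZnd4iZNFeKvMu6h2VDNERWZ3iJmjRXirzLqYdUQzNEVmd4iZo0V4q7y6mHVEM0RFZneImqNFeKu8uph2VEREVWZ4iZqjRXiau7uphmVUVVZneImas0Vomru7qYdmVVVmZ3iJmrNFZ5q7u6qYh3ZmZ3d4iZqzRWeJq7u6qZiHd3d3iImas0Vniau7u7qpmYiIiIiZmrNFZ4mrvMy7u6qZmYiJmaqzRWeJq7zMzMy7qqmZmZmqs0VniavM3d3czLu6qpmqq8RWaJqrzd3d3d3Mu7qqqrvFVniavM3e7u7t3My7u7u8xWeJqrzd7u7u7t3czLu7zNZ4iavN3u7v/u7t3czMzMzXiJq83e7v///u7t3czMzN2Jmrzd7v///+7u3d3MzMzd"/>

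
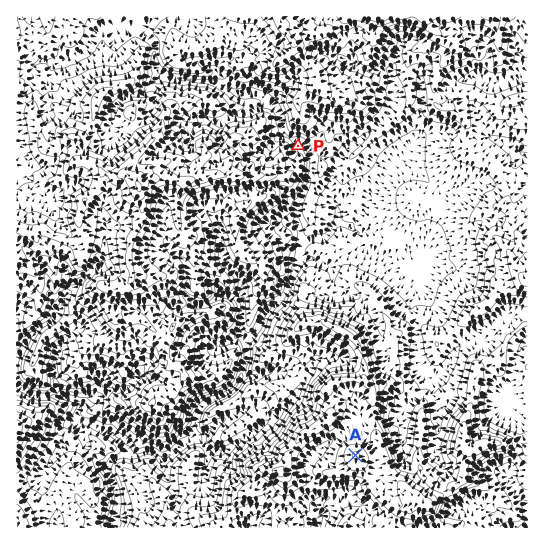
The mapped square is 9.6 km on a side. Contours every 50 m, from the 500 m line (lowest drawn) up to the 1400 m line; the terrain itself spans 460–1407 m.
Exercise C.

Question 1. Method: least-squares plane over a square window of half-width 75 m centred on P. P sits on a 28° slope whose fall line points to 354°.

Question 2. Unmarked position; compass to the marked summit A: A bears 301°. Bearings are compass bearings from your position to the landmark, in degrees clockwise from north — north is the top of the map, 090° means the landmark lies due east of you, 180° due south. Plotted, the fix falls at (443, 508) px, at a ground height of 910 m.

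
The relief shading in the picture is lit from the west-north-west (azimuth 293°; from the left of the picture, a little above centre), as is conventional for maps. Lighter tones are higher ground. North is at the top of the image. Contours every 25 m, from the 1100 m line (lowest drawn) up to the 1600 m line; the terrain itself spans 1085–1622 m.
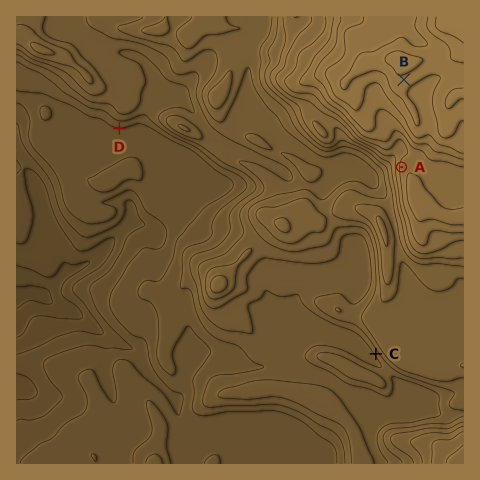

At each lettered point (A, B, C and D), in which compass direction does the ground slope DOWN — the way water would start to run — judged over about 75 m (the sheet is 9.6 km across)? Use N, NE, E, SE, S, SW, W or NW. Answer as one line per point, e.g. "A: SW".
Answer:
A: W
B: SE
C: SW
D: S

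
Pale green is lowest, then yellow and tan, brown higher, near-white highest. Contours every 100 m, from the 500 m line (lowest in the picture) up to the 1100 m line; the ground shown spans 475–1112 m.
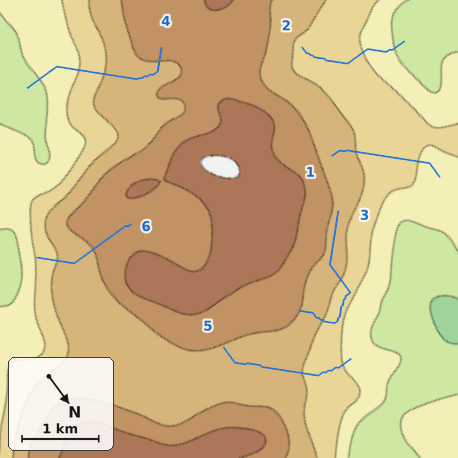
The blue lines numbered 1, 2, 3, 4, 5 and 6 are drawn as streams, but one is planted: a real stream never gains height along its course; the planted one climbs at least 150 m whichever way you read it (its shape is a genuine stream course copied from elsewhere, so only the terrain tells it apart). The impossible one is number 3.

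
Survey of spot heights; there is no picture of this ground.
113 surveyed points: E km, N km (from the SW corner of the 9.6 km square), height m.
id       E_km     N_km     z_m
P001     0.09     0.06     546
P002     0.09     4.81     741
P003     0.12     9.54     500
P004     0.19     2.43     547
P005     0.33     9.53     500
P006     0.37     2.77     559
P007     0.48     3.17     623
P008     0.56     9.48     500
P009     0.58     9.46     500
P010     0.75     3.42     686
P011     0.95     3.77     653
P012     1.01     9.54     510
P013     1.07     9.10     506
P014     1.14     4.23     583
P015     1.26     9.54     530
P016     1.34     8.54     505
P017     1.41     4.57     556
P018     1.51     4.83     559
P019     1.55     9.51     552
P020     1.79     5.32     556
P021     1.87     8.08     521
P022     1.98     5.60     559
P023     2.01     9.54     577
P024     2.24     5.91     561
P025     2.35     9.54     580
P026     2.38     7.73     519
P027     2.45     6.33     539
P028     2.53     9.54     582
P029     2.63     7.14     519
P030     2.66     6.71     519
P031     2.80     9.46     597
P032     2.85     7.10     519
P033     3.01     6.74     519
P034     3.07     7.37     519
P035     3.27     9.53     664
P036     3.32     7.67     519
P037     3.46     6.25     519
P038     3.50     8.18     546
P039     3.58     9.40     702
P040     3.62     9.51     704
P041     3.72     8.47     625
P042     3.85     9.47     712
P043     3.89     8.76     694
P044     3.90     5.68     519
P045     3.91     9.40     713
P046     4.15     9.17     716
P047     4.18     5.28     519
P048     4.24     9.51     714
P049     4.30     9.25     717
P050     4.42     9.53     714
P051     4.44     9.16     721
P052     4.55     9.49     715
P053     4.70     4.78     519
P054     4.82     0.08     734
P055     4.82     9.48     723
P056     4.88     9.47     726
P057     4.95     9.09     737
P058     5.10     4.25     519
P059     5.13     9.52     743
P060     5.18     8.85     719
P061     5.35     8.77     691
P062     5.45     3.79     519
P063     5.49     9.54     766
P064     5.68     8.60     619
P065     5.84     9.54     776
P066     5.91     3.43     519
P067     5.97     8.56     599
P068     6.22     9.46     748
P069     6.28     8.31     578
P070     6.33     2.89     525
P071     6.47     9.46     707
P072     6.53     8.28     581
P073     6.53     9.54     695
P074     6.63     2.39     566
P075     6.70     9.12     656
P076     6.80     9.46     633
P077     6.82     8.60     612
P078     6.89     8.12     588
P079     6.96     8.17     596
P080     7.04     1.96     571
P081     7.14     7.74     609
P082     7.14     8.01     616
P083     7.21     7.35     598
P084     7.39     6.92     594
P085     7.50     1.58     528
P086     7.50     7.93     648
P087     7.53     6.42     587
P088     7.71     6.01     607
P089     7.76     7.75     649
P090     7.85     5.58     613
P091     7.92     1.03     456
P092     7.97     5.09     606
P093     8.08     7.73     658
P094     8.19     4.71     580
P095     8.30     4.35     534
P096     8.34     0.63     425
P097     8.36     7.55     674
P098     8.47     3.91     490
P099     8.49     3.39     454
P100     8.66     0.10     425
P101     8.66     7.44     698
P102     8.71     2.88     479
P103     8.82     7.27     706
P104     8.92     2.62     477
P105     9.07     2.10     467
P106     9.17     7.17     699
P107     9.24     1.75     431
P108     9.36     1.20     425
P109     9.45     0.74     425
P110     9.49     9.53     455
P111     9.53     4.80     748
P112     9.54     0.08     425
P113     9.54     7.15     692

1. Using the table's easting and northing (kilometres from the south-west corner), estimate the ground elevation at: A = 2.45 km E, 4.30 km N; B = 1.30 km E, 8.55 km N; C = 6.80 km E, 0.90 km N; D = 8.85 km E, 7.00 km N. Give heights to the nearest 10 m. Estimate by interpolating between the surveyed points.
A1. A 520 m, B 500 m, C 540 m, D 710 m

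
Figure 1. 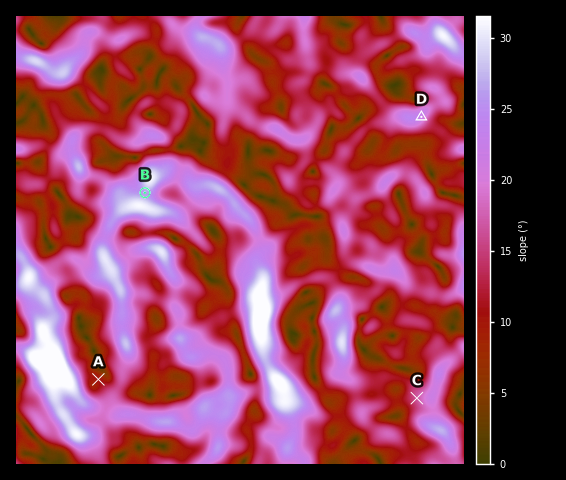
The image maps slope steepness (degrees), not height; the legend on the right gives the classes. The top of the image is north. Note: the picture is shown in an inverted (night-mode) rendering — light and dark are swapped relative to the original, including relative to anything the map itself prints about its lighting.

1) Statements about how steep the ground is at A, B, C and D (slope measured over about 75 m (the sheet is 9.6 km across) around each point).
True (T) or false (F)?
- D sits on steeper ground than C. T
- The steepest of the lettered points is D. F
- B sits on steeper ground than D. T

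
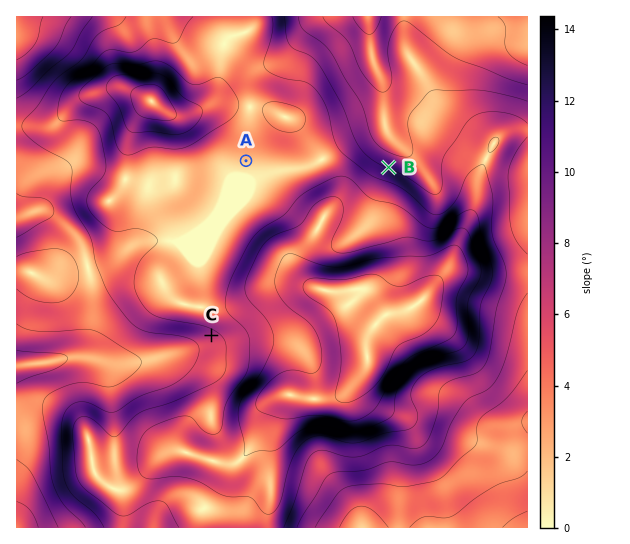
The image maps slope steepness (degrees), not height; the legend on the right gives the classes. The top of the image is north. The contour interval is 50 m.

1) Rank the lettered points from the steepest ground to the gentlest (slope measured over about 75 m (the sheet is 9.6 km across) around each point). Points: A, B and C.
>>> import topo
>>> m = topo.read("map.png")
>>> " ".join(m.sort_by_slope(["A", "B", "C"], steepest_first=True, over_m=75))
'B C A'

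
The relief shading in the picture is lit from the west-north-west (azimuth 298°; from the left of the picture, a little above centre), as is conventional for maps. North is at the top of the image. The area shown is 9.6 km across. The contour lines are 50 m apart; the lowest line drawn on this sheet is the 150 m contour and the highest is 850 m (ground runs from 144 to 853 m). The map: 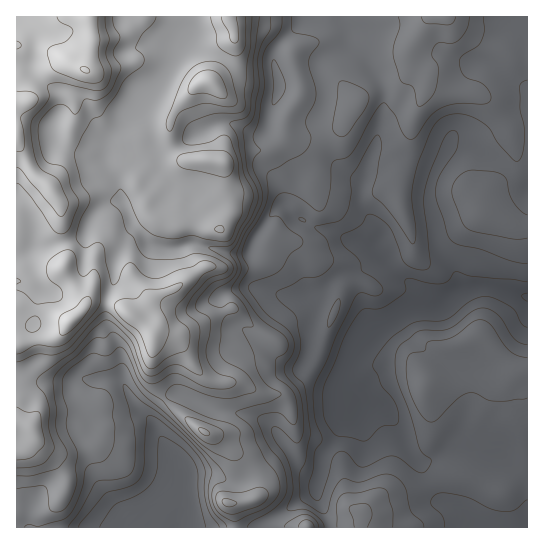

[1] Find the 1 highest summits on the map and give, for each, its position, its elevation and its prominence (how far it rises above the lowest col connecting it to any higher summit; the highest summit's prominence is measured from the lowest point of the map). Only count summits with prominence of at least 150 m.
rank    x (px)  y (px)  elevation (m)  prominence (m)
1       86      70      853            709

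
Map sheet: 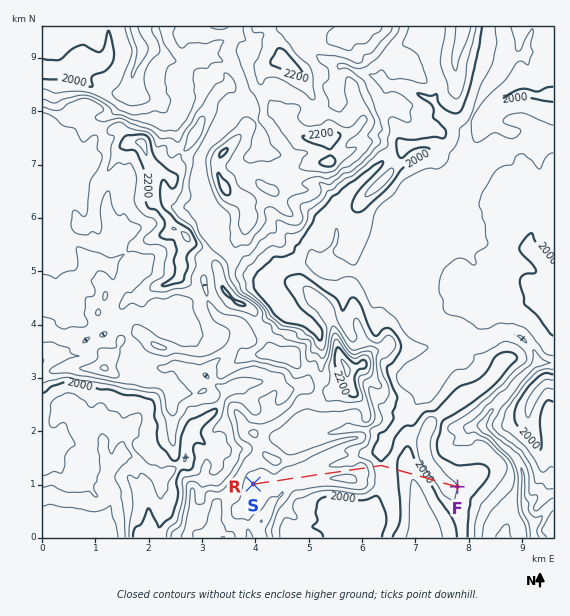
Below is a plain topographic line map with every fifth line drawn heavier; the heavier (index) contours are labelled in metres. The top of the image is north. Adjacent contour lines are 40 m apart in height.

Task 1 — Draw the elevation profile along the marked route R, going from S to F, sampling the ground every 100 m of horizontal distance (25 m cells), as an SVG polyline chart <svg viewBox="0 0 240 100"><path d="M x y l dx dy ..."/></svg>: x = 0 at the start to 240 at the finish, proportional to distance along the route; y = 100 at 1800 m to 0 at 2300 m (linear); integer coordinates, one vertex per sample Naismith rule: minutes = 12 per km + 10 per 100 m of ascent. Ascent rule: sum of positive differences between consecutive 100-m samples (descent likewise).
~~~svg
<svg viewBox="0 0 240 100"><path d="M0 38l6 0 6 0 6 0 7 0 6 1 6 0 6 0 6 0 6 0 6-1 7 0 6 0 6 1 6 0 6 0 6 0 6 0 7 0 6 1 6-2 6 2 6 7 6 7 6 5 7-1 6-1 6 2 6 4 6 3 6 1 7 0 6-3 6-4 6-6 6-4 6-2 6 0 7 2 6 2"/></svg>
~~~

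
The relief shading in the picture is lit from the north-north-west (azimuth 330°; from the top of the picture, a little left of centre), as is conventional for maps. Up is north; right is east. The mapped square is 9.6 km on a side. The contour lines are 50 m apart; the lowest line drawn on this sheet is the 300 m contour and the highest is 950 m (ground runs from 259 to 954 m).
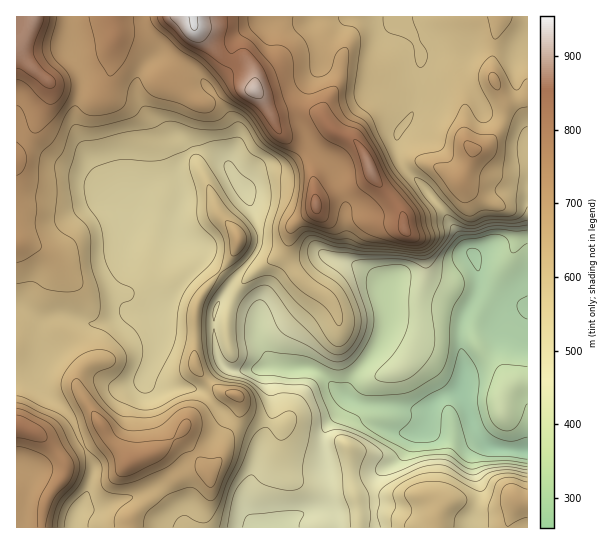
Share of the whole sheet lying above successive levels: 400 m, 87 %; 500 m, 77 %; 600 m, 54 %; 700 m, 23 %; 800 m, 6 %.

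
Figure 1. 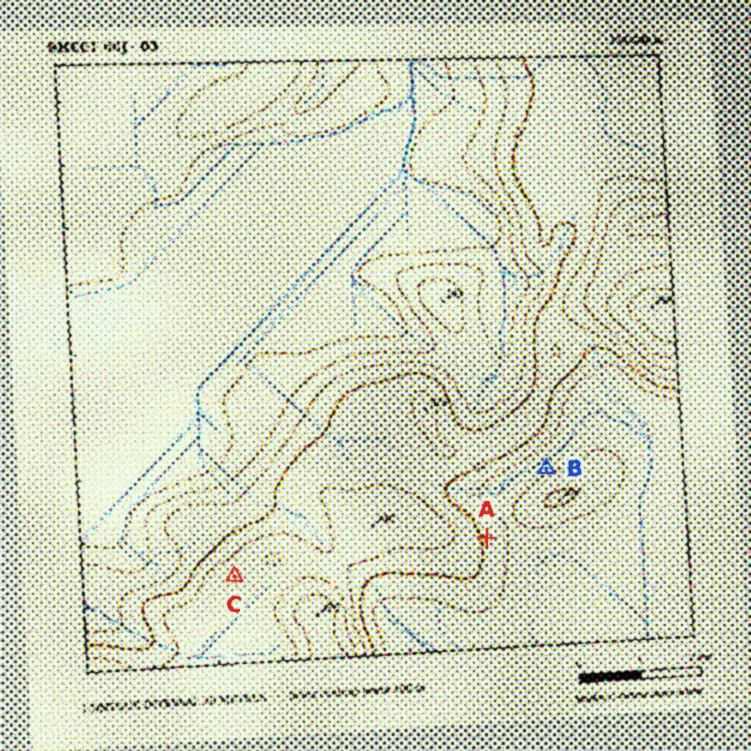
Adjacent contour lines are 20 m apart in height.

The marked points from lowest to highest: B A C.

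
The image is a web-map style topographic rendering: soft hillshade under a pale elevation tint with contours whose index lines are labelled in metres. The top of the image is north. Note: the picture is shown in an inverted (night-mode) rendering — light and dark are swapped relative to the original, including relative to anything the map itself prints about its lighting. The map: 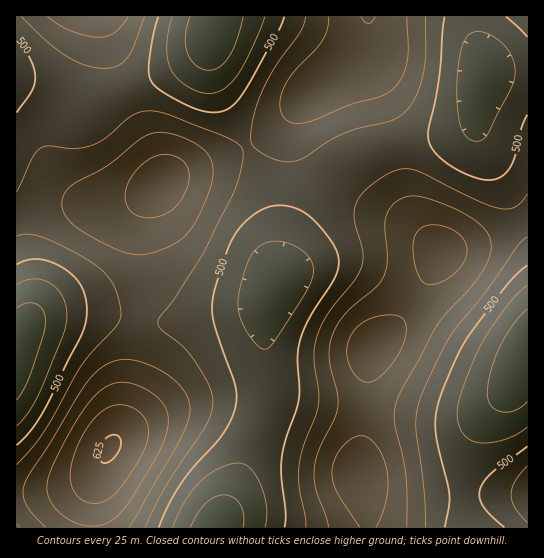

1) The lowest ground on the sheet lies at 435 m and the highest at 630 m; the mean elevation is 525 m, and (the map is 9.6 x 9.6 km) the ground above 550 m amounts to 24.6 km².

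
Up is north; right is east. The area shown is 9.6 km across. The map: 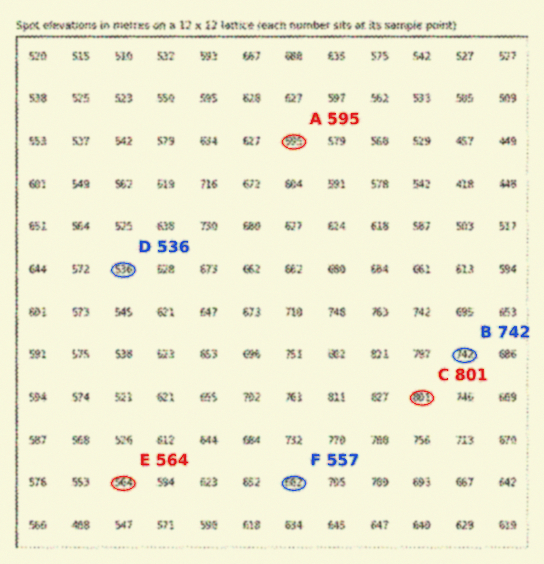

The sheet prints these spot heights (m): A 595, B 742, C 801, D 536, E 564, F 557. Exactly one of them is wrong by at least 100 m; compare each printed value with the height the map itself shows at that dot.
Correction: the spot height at F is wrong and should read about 682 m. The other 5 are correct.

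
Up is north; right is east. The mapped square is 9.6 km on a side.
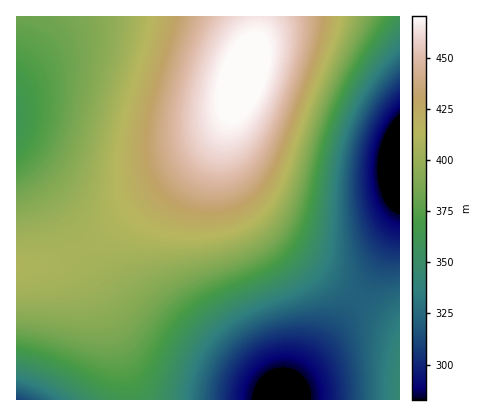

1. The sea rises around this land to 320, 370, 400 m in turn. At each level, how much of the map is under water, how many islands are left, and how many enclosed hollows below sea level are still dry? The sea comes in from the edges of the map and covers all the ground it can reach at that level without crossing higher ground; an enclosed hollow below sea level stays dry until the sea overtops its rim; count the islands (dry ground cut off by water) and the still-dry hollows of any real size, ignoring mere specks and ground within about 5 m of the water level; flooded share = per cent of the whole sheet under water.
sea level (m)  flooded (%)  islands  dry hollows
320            14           0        0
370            36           0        0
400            61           0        0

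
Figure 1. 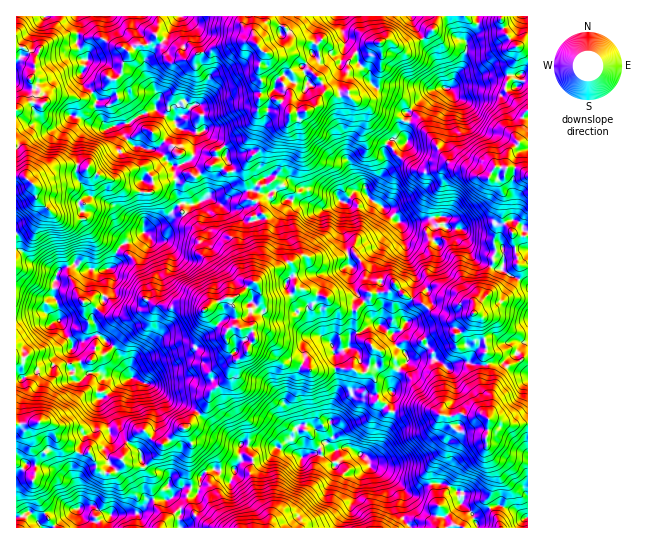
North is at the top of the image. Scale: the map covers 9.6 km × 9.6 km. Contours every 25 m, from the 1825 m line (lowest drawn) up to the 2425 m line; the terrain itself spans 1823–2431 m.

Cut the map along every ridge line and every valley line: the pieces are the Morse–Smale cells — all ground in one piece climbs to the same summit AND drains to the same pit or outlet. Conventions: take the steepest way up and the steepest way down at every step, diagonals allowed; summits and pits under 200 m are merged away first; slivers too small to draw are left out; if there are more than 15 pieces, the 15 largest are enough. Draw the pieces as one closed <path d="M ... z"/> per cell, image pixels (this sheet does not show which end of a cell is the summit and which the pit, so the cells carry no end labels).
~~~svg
<path d="M126 93l-28 7-3 5 2 9 10 14 11-3 9 14 8 8 20 2 9 6 3 6 6 5 3 12 0 16 3 7 4 2-11 8-5 8-22 13-8 8-14 4-6 6-4 15-3 3-8 3-19 0-9-7-12 4-5 5-4 12 0 12 6 10-1 13-13-8-29 7 0 104 14 1 9-3 10 2 4 4 4 12 9 9 13 5 10-1 8 12 9 0 7-4 9-1 3-14 13-13 4-1 3 0 8 9 12 4 14-15 7-1 19-19 7-19 16-12 4-15 5-4-9-12-3-10 3-7-13-7-10-13 9-7 24-7 29-25 11-3 12-7 8 28 7 0 10 6 10 1 17 13 13 2 9-9-8-9-5-14 1-12-3-2-6-31 0-32-8-9-21-5-13 0-11-8-11-1-8-4-10 5-8 11-7 0-24 12-13-6-2 2 4-6 16-6 6-8-2-14-4-6 0-8-6-8-12-7-4-5-12 1-15-4-7-9-16-10-13 6z"/><path d="M290 261l-12 7-11 3-29 25-24 7-9 7 10 13 13 7-3 4 3 13 9 12-5 4-4 15-16 12-7 19-19 19-7 1-14 15-12-4-8-9-3 0-4 1-13 13-3 14-9 1-7 4-9 0-8-12-10 1-13-5-9-9-4-12-7-6-29 3-1 103 125 1 0-6-4-8 12-13 8-2 10 1 18-13 13 5 3-17 6-4 26 0 8-10 26-2 10-11 25 9 8-4 17 2 14-7 10 0 16 9 6-1 7-7 13-34-1-29 3-9 4-8 9-8 0-3-3-6-9-6-3-12-22-17-6-14-10 8-13-2-17-13-10-1-10-6-7 0z"/><path d="M477 16l-96 0-1 9 4 14-4 3 1 25-4 22-7 7-13 4-4 0-6-7-10 3-12-4-11 16-9 4-12 1-8-2-20 0-5-4 0-45 4-9-8-10-3-9-10-8-2-10-163 0-1 30 4 11 4 4-4 12 2 10 8 7 6 10 29-7 16 22 13-6 16 10 7 9 15 4 12-1 4 5 12 7 6 8 0 8 4 6 2 14-6 8-16 6-3 4 2 2 12 4 24-12 7 0 8-11 10-5 8 4 11 1 11 8 13 0 21 5 6 8 5 0 9-10 11 2 1-5 7-3 6-6 7-13-3-17 6-9 3-1 9 4 6-2-3-6 3-12-1-10 22-21 9-4 12 0 2-2 3-9 8-10 4-17 0-11 10-12z"/><path d="M77 16l-61 1 0 29 9 2 8 9 2 16-4 8 8 9-2 9 6 6-12-4-15 9 1 209 28-7 13 8 1-13-6-10 0-12 4-12 5-5 12-4 9 7 19 0 8-3 3-3 4-15 6-6 14-4 8-8 22-13 5-8 11-8-4-2-3-7 0-16-3-12-6-5-3-6-9-6-20-2-8-8-9-14-11 3-10-14-2-5 2-8-16-22 4-18-4-4-4-11 2-27z"/><path d="M491 267l-8 30-10 18-24 4-16-7-20-13-10 11 1 9 6 8 13 8 4 11-10 11-8 2-10 10-7 17 1 29-4 12-9 22-13 10 6 9 12 4 25 21 19-9 16 0 18 10-2 9 12 12 6 0 12-8 10-2 13 4 13 8 1-232-18-9-8-7z"/><path d="M523 75l-16 0-53 13-16 0-9 4-22 21 1 10-3 12 3 6-6 2-9-4-6 4-3 6 3 17-7 13-6 6-6 2-2 6-11-2-9 10-3 1 0 32 6 31 3 2-1 12 5 14 7 8 8-8 16-1 8-7 8 10 9 3 3-27-8-16-6-32 9 1 15-5 17-3 4 12 9 0 8 3 0 8 9 18 11 7 9 2 4-13-3-12 10-28 0-22-3-8-11-6 6-10 12 0 2-16 10-8-2-8 6-9 0-9 5-7 0-33z"/><path d="M351 448l-10 0-14 7-17-2-8 4-25-9-10 11-26 2-8 10-26 0-6 4-3 17-13-5-18 13-10-1-8 2-12 13 4 8 0 5 268 1 0-2-6-8 0-29-18-17-12-4-8-12z"/><path d="M379 16l-137 0 1 10 10 8 3 9 8 10-4 9 0 45 5 4 20 0 8 2 12-1 9-4 11-16 12 4 10-3 6 7 17-4 9-10 0-11 2-8-1-25 4-3 0-5-3-4z"/><path d="M442 216l-2 1 1 5-3 3-11-6-17 5-10-1 7 24 0 8 8 16-3 27 26 17 11 4 8 0 18-6 1-7 7-9 8-30-19-10-9-18 0-8-8-3-9 0z"/><path d="M527 111l-4 6 0 9-6 9 2 8-11 11-1 13-12 0-6 10 11 6 3 8 0 22-10 28 3 12-3 4-1 10 10 2 8 7 16 8 2-1z"/><path d="M445 484l-16 0-18 9-7-2-1 27 7 10 118-1-1-10-13-8-13-4-10 2-12 8-6 0-12-12 2-9z"/><path d="M501 16l-24 1 0 10-10 12 0 11-4 17-8 10-4 11 56-13 21 0 0-29-13 1-2-2-9-15z"/><path d="M395 285l-8 7-16 1-7 9 7 15 22 17 3 12 6 3 7 10 5 0 11-10 2-7-4-7-13-8-6-8-1-9 8-12-8-3z"/><path d="M21 47l-5 0 1 62 14-8 12 4-6-6 2-9-8-9 4-8-2-16z"/><path d="M527 16l-26 1 3 13 11 17 13-2z"/>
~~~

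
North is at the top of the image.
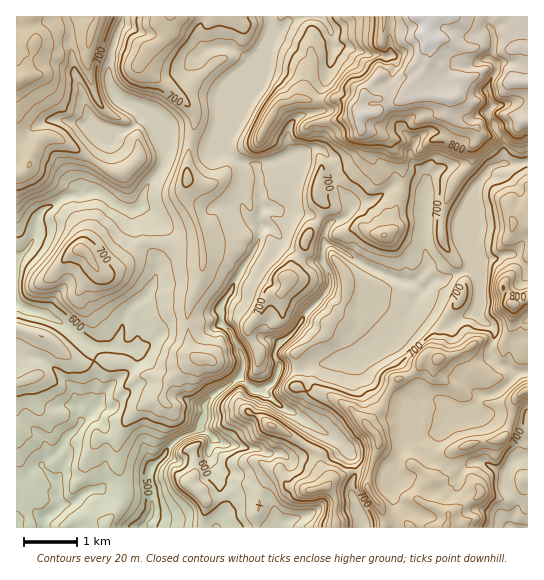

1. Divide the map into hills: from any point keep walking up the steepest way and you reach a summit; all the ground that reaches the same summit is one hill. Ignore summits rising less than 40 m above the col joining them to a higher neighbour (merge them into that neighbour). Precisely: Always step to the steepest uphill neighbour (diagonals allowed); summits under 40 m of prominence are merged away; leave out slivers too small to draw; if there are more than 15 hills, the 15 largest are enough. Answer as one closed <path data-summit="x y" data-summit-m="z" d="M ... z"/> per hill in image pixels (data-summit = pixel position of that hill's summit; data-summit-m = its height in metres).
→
<path data-summit="425 17" data-summit-m="897" d="M527 16l-258 1 0 24-44 101 0 7 10 10 22 8 4 40 49 8 19 10 4-4 12-4 9-13 19-4 8-4 12-11 10 0 18 4 4 5-1 43 4 29-14 15-15-1-26-11-32-20-15-5-3 6 0 11 6 13 0 13-4 7-20 20-6 12-10 11-8 6-11-4-9 0-20 12 2 19-3 7 13 12 9 2 9-7 8-16 24 0 10-4 34-1 28-11 18-11 8-8 6-11 0-5 6-8 4-9 5 7 27 17 4 0 24-14 3-11 0-18-3-7-6-7 0-8-4-8 0-38 8-24 15-21 9-4 19 0 10-3z"/><path data-summit="170 17" data-summit-m="762" d="M269 16l-146 1 0 5-12 32-3 17 1 12 10 16 23 10 11 10 11 22 1 10-2 14-15 20-9 22 8 7 4 12 1 25 5 11-1 16-8 16-21 20-12 33 11 2 19-2 22-23 30-3 22-10 40-69 2-15 0-24-4-36-22-8-10-10 0-7 44-101 2-23z"/><path data-summit="17 81" data-summit-m="798" d="M122 16l-106 1 1 242 14-14 4-10 2-17 9-10 25-13 28-3 18 13 9 4 9 0 5-3 8-21 15-20 2-20-9-22-14-14-23-10-10-16-1-12 3-17 12-32z"/><path data-summit="377 435" data-summit-m="789" d="M363 357l-16 6-37 2-2 4-1 22-7 14-9 6 43 26 17 17 5 17-5 20 4 8 6 28 150 1 0-5 5-10 1-10-12-21 2-8-25-13-11 2-4 2-18 2-20-8-10-10-2-11-2-4 0-15-7-16-30-15-15-15-4-11z"/><path data-summit="81 250" data-summit-m="729" d="M99 192l-36 5-22 14-5 11-1 13-4 10-15 14 0 44 10 6 17 4 19 10 17 16 12 6 23 2 7-14 2-11 4-8 21-20 8-16 1-16-5-11 0-18-5-19-6-6-15 1-9-4z"/><path data-summit="513 303" data-summit-m="833" d="M527 161l-9 3-19 0-9 4-15 21-8 24 0 38 4 8 0 8 6 7 3 7-3 33 18 16 0 7-4 8 1 12 6 7 11 4 5 5 14-2z"/><path data-summit="325 487" data-summit-m="766" d="M265 393l-14 30-10 10-14 11-4 0-8-5-3 3-3 7 0 14 14 30 7 0 16-6 15 2 10 10 10 29 80 0 0-6-10-31 5-20-5-17-17-17-51-29z"/><path data-summit="287 278" data-summit-m="731" d="M271 208l-10 1-2 33-39 65 1 16 10 8 10 22 2-4 18-10 9 0 11 4 8-6 10-11 6-12 24-27 0-13-6-13 0-11 2-5-1-10 4-10-18-10-33-4z"/><path data-summit="439 359" data-summit-m="788" d="M417 300l-4 9-6 8 0 5-6 11-8 8-34 21 4 11 19 18 24 10 7 14 0-9 9-6 16 0 8 3 12 10 15-4 7-14-7-4-12-14 10-13 21-7-1-12 4-8 0-7-15-12-3-7-24 13-4 0-27-17z"/><path data-summit="527 391" data-summit-m="792" d="M527 372l-13 1-2 6-10 10-11 6-10 0-8 14-11 4-4 0-9-9-11-4-16 0-7 4-2 2 2 28 2 4 2 11 10 10 20 8 18-2 4-2 11-2 24 12 7-12 15-4z"/><path data-summit="385 235" data-summit-m="762" d="M403 185l-10 0-12 11-8 4-19 4-9 13-12 4-5 5-4 9 0 7 17 7 32 20 26 11 15 1 14-15-4-29 1-43-4-5z"/>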